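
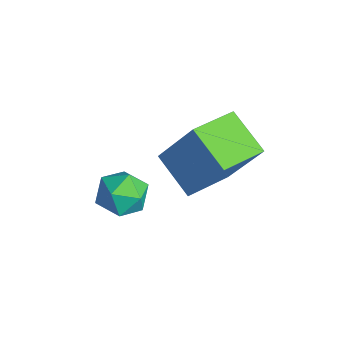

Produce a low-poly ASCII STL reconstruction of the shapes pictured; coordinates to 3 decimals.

solid 
facet normal -0.645 0.084 0.759
outer loop
vertex -2.363 -1.007 -0.495
vertex -2.135 -1.789 -0.215
vertex -1.714 -1.091 0.066
endloop
endfacet
facet normal -0.395 0.724 0.566
outer loop
vertex -2.363 -1.007 -0.495
vertex -1.714 -1.091 0.066
vertex -1.645 -0.538 -0.593
endloop
endfacet
facet normal -0.554 0.823 -0.122
outer loop
vertex -2.363 -1.007 -0.495
vertex -1.645 -0.538 -0.593
vertex -2.024 -0.895 -1.28
endloop
endfacet
facet normal -0.902 0.246 -0.355
outer loop
vertex -2.363 -1.007 -0.495
vertex -2.024 -0.895 -1.28
vertex -2.326 -1.668 -1.047
endloop
endfacet
facet normal -0.959 -0.212 0.189
outer loop
vertex -2.363 -1.007 -0.495
vertex -2.326 -1.668 -1.047
vertex -2.135 -1.789 -0.215
endloop
endfacet
facet normal 0.317 0.710 0.629
outer loop
vertex -1.645 -0.538 -0.593
vertex -1.714 -1.091 0.066
vertex -0.974 -1.032 -0.373
endloop
endfacet
facet normal -0.088 -0.326 0.941
outer loop
vertex -1.714 -1.091 0.066
vertex -2.135 -1.789 -0.215
vertex -1.276 -1.805 -0.14
endloop
endfacet
facet normal -0.597 -0.802 0.020
outer loop
vertex -2.135 -1.789 -0.215
vertex -2.326 -1.668 -1.047
vertex -1.655 -2.162 -0.827
endloop
endfacet
facet normal -0.506 -0.062 -0.861
outer loop
vertex -2.326 -1.668 -1.047
vertex -2.024 -0.895 -1.28
vertex -1.586 -1.609 -1.486
endloop
endfacet
facet normal 0.059 0.872 -0.486
outer loop
vertex -2.024 -0.895 -1.28
vertex -1.645 -0.538 -0.593
vertex -1.165 -0.911 -1.205
endloop
endfacet
facet normal 0.902 -0.246 0.355
outer loop
vertex -0.937 -1.693 -0.925
vertex -0.974 -1.032 -0.373
vertex -1.276 -1.805 -0.14
endloop
endfacet
facet normal 0.554 -0.823 0.122
outer loop
vertex -0.937 -1.693 -0.925
vertex -1.276 -1.805 -0.14
vertex -1.655 -2.162 -0.827
endloop
endfacet
facet normal 0.395 -0.724 -0.566
outer loop
vertex -0.937 -1.693 -0.925
vertex -1.655 -2.162 -0.827
vertex -1.586 -1.609 -1.486
endloop
endfacet
facet normal 0.645 -0.084 -0.759
outer loop
vertex -0.937 -1.693 -0.925
vertex -1.586 -1.609 -1.486
vertex -1.165 -0.911 -1.205
endloop
endfacet
facet normal 0.959 0.212 -0.189
outer loop
vertex -0.937 -1.693 -0.925
vertex -1.165 -0.911 -1.205
vertex -0.974 -1.032 -0.373
endloop
endfacet
facet normal 0.506 0.062 0.861
outer loop
vertex -1.276 -1.805 -0.14
vertex -0.974 -1.032 -0.373
vertex -1.714 -1.091 0.066
endloop
endfacet
facet normal -0.059 -0.872 0.486
outer loop
vertex -1.655 -2.162 -0.827
vertex -1.276 -1.805 -0.14
vertex -2.135 -1.789 -0.215
endloop
endfacet
facet normal -0.317 -0.710 -0.629
outer loop
vertex -1.586 -1.609 -1.486
vertex -1.655 -2.162 -0.827
vertex -2.326 -1.668 -1.047
endloop
endfacet
facet normal 0.088 0.326 -0.941
outer loop
vertex -1.165 -0.911 -1.205
vertex -1.586 -1.609 -1.486
vertex -2.024 -0.895 -1.28
endloop
endfacet
facet normal 0.597 0.802 -0.020
outer loop
vertex -0.974 -1.032 -0.373
vertex -1.165 -0.911 -1.205
vertex -1.645 -0.538 -0.593
endloop
endfacet
facet normal -0.384 -0.347 -0.856
outer loop
vertex -2.203 -0.019 0.03
vertex -2.823 1.495 -0.305
vertex -0.858 0.364 -0.728
endloop
endfacet
facet normal 0.371 -0.907 0.200
outer loop
vertex -0.037 1.105 1.105
vertex -2.203 -0.019 0.03
vertex -0.858 0.364 -0.728
endloop
endfacet
facet normal -0.383 -0.346 -0.856
outer loop
vertex -0.858 0.364 -0.728
vertex -2.823 1.495 -0.305
vertex -1.478 1.878 -1.062
endloop
endfacet
facet normal 0.846 0.241 -0.476
outer loop
vertex -1.478 1.878 -1.062
vertex -0.037 1.105 1.105
vertex -0.858 0.364 -0.728
endloop
endfacet
facet normal -0.846 -0.241 0.476
outer loop
vertex -2.203 -0.019 0.03
vertex -2.002 2.236 1.528
vertex -2.823 1.495 -0.305
endloop
endfacet
facet normal 0.371 -0.907 0.200
outer loop
vertex -1.382 0.722 1.862
vertex -2.203 -0.019 0.03
vertex -0.037 1.105 1.105
endloop
endfacet
facet normal -0.845 -0.241 0.476
outer loop
vertex -1.382 0.722 1.862
vertex -2.002 2.236 1.528
vertex -2.203 -0.019 0.03
endloop
endfacet
facet normal -0.371 0.907 -0.200
outer loop
vertex -2.823 1.495 -0.305
vertex -2.002 2.236 1.528
vertex -1.478 1.878 -1.062
endloop
endfacet
facet normal 0.846 0.241 -0.476
outer loop
vertex -0.657 2.619 0.77
vertex -0.037 1.105 1.105
vertex -1.478 1.878 -1.062
endloop
endfacet
facet normal -0.371 0.907 -0.200
outer loop
vertex -1.478 1.878 -1.062
vertex -2.002 2.236 1.528
vertex -0.657 2.619 0.77
endloop
endfacet
facet normal 0.383 0.346 0.856
outer loop
vertex -0.657 2.619 0.77
vertex -1.382 0.722 1.862
vertex -0.037 1.105 1.105
endloop
endfacet
facet normal 0.384 0.346 0.856
outer loop
vertex -2.002 2.236 1.528
vertex -1.382 0.722 1.862
vertex -0.657 2.619 0.77
endloop
endfacet

endsolid


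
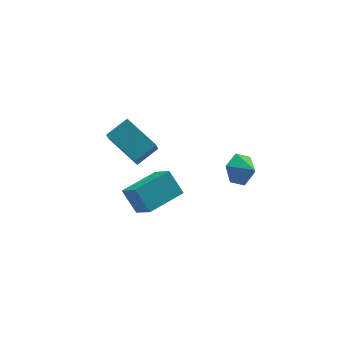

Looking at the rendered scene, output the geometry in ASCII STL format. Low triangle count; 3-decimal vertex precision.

solid 
facet normal -0.923 -0.374 -0.095
outer loop
vertex -2.842 0.782 -3.613
vertex -3.311 1.665 -2.535
vertex -3.207 1.97 -4.744
endloop
endfacet
facet normal 0.319 -0.600 -0.733
outer loop
vertex -1.269 2.755 -4.545
vertex -2.842 0.782 -3.613
vertex -3.207 1.97 -4.744
endloop
endfacet
facet normal -0.923 -0.373 -0.095
outer loop
vertex -3.207 1.97 -4.744
vertex -3.311 1.665 -2.535
vertex -3.675 2.853 -3.666
endloop
endfacet
facet normal -0.217 0.707 -0.673
outer loop
vertex -3.675 2.853 -3.666
vertex -1.269 2.755 -4.545
vertex -3.207 1.97 -4.744
endloop
endfacet
facet normal 0.217 -0.707 0.673
outer loop
vertex -2.842 0.782 -3.613
vertex -1.373 2.45 -2.336
vertex -3.311 1.665 -2.535
endloop
endfacet
facet normal 0.319 -0.601 -0.733
outer loop
vertex -0.905 1.567 -3.414
vertex -2.842 0.782 -3.613
vertex -1.269 2.755 -4.545
endloop
endfacet
facet normal 0.217 -0.707 0.673
outer loop
vertex -0.905 1.567 -3.414
vertex -1.373 2.45 -2.336
vertex -2.842 0.782 -3.613
endloop
endfacet
facet normal -0.319 0.601 0.733
outer loop
vertex -3.311 1.665 -2.535
vertex -1.373 2.45 -2.336
vertex -3.675 2.853 -3.666
endloop
endfacet
facet normal -0.217 0.707 -0.673
outer loop
vertex -1.738 3.638 -3.467
vertex -1.269 2.755 -4.545
vertex -3.675 2.853 -3.666
endloop
endfacet
facet normal -0.319 0.600 0.733
outer loop
vertex -3.675 2.853 -3.666
vertex -1.373 2.45 -2.336
vertex -1.738 3.638 -3.467
endloop
endfacet
facet normal 0.923 0.374 0.095
outer loop
vertex -1.738 3.638 -3.467
vertex -0.905 1.567 -3.414
vertex -1.269 2.755 -4.545
endloop
endfacet
facet normal 0.923 0.374 0.095
outer loop
vertex -1.373 2.45 -2.336
vertex -0.905 1.567 -3.414
vertex -1.738 3.638 -3.467
endloop
endfacet
facet normal -0.440 0.731 -0.522
outer loop
vertex 1.969 -0.554 -0.57
vertex 1.219 -0.616 -0.024
vertex 1.911 -0.038 0.202
endloop
endfacet
facet normal 0.979 -0.129 0.160
outer loop
vertex 1.969 -0.554 -0.57
vertex 1.911 -0.038 0.202
vertex 1.681 -1.384 0.524
endloop
endfacet
facet normal -0.440 0.731 -0.522
outer loop
vertex 1.911 -0.038 0.202
vertex 1.219 -0.616 -0.024
vertex 1.161 -0.1 0.748
endloop
endfacet
facet normal 0.581 0.094 0.809
outer loop
vertex 1.911 -0.038 0.202
vertex 1.161 -0.1 0.748
vertex 1.681 -1.384 0.524
endloop
endfacet
facet normal -0.442 0.730 -0.521
outer loop
vertex 1.161 -0.1 0.748
vertex 1.219 -0.616 -0.024
vertex 0.469 -0.679 0.523
endloop
endfacet
facet normal -0.129 -0.221 0.967
outer loop
vertex 1.161 -0.1 0.748
vertex 0.469 -0.679 0.523
vertex 1.681 -1.384 0.524
endloop
endfacet
facet normal -0.441 0.731 -0.520
outer loop
vertex 0.469 -0.679 0.523
vertex 1.219 -0.616 -0.024
vertex 0.526 -1.194 -0.249
endloop
endfacet
facet normal -0.443 -0.761 0.475
outer loop
vertex 0.469 -0.679 0.523
vertex 0.526 -1.194 -0.249
vertex 1.681 -1.384 0.524
endloop
endfacet
facet normal -0.440 0.731 -0.522
outer loop
vertex 0.526 -1.194 -0.249
vertex 1.219 -0.616 -0.024
vertex 1.276 -1.132 -0.795
endloop
endfacet
facet normal -0.045 -0.984 -0.174
outer loop
vertex 0.526 -1.194 -0.249
vertex 1.276 -1.132 -0.795
vertex 1.681 -1.384 0.524
endloop
endfacet
facet normal -0.440 0.731 -0.522
outer loop
vertex 1.276 -1.132 -0.795
vertex 1.219 -0.616 -0.024
vertex 1.969 -0.554 -0.57
endloop
endfacet
facet normal 0.665 -0.669 -0.332
outer loop
vertex 1.276 -1.132 -0.795
vertex 1.969 -0.554 -0.57
vertex 1.681 -1.384 0.524
endloop
endfacet
facet normal -0.855 -0.287 -0.432
outer loop
vertex -3.881 -0.434 1.951
vertex -4.812 1.167 2.731
vertex -3.597 0.215 0.958
endloop
endfacet
facet normal 0.463 -0.797 -0.388
outer loop
vertex -2.468 0.593 1.529
vertex -3.881 -0.434 1.951
vertex -3.597 0.215 0.958
endloop
endfacet
facet normal -0.855 -0.286 -0.432
outer loop
vertex -3.597 0.215 0.958
vertex -4.812 1.167 2.731
vertex -4.527 1.816 1.738
endloop
endfacet
facet normal 0.233 0.532 -0.814
outer loop
vertex -4.527 1.816 1.738
vertex -2.468 0.593 1.529
vertex -3.597 0.215 0.958
endloop
endfacet
facet normal -0.233 -0.532 0.814
outer loop
vertex -3.881 -0.434 1.951
vertex -3.683 1.545 3.302
vertex -4.812 1.167 2.731
endloop
endfacet
facet normal 0.463 -0.797 -0.388
outer loop
vertex -2.753 -0.056 2.522
vertex -3.881 -0.434 1.951
vertex -2.468 0.593 1.529
endloop
endfacet
facet normal -0.234 -0.532 0.814
outer loop
vertex -2.753 -0.056 2.522
vertex -3.683 1.545 3.302
vertex -3.881 -0.434 1.951
endloop
endfacet
facet normal -0.463 0.797 0.388
outer loop
vertex -4.812 1.167 2.731
vertex -3.683 1.545 3.302
vertex -4.527 1.816 1.738
endloop
endfacet
facet normal 0.234 0.532 -0.814
outer loop
vertex -3.399 2.194 2.309
vertex -2.468 0.593 1.529
vertex -4.527 1.816 1.738
endloop
endfacet
facet normal -0.463 0.797 0.388
outer loop
vertex -4.527 1.816 1.738
vertex -3.683 1.545 3.302
vertex -3.399 2.194 2.309
endloop
endfacet
facet normal 0.855 0.286 0.433
outer loop
vertex -3.399 2.194 2.309
vertex -2.753 -0.056 2.522
vertex -2.468 0.593 1.529
endloop
endfacet
facet normal 0.855 0.286 0.432
outer loop
vertex -3.683 1.545 3.302
vertex -2.753 -0.056 2.522
vertex -3.399 2.194 2.309
endloop
endfacet

endsolid


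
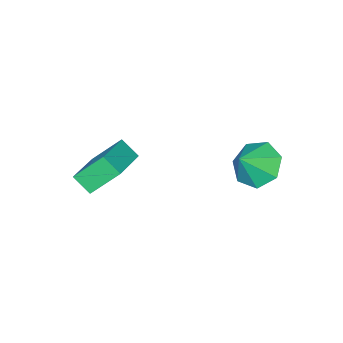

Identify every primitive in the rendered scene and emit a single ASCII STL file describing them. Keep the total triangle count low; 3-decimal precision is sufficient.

solid 
facet normal -0.699 0.072 -0.711
outer loop
vertex 0.374 2.093 2.216
vertex -0.285 1.527 2.807
vertex -0.155 2.569 2.784
endloop
endfacet
facet normal 0.745 0.651 0.148
outer loop
vertex 0.374 2.093 2.216
vertex -0.155 2.569 2.784
vertex 0.645 1.433 3.753
endloop
endfacet
facet normal -0.698 0.071 -0.712
outer loop
vertex -0.155 2.569 2.784
vertex -0.285 1.527 2.807
vertex -0.783 2.261 3.369
endloop
endfacet
facet normal 0.246 0.723 0.645
outer loop
vertex -0.155 2.569 2.784
vertex -0.783 2.261 3.369
vertex 0.645 1.433 3.753
endloop
endfacet
facet normal -0.698 0.071 -0.712
outer loop
vertex -0.783 2.261 3.369
vertex -0.285 1.527 2.807
vertex -1.035 1.401 3.53
endloop
endfacet
facet normal -0.132 0.220 0.967
outer loop
vertex -0.783 2.261 3.369
vertex -1.035 1.401 3.53
vertex 0.645 1.433 3.753
endloop
endfacet
facet normal -0.698 0.071 -0.712
outer loop
vertex -1.035 1.401 3.53
vertex -0.285 1.527 2.807
vertex -0.722 0.635 3.147
endloop
endfacet
facet normal -0.107 -0.479 0.871
outer loop
vertex -1.035 1.401 3.53
vertex -0.722 0.635 3.147
vertex 0.645 1.433 3.753
endloop
endfacet
facet normal -0.699 0.071 -0.712
outer loop
vertex -0.722 0.635 3.147
vertex -0.285 1.527 2.807
vertex -0.08 0.542 2.507
endloop
endfacet
facet normal 0.305 -0.850 0.430
outer loop
vertex -0.722 0.635 3.147
vertex -0.08 0.542 2.507
vertex 0.645 1.433 3.753
endloop
endfacet
facet normal -0.699 0.071 -0.712
outer loop
vertex -0.08 0.542 2.507
vertex -0.285 1.527 2.807
vertex 0.408 1.191 2.093
endloop
endfacet
facet normal 0.792 -0.611 -0.024
outer loop
vertex -0.08 0.542 2.507
vertex 0.408 1.191 2.093
vertex 0.645 1.433 3.753
endloop
endfacet
facet normal -0.699 0.071 -0.712
outer loop
vertex 0.408 1.191 2.093
vertex -0.285 1.527 2.807
vertex 0.374 2.093 2.216
endloop
endfacet
facet normal 0.987 0.058 -0.149
outer loop
vertex 0.408 1.191 2.093
vertex 0.374 2.093 2.216
vertex 0.645 1.433 3.753
endloop
endfacet
facet normal -0.469 0.505 0.724
outer loop
vertex 2.4 -2.694 3.513
vertex 4.084 -1.996 4.116
vertex 2.301 -1.95 2.93
endloop
endfacet
facet normal -0.877 -0.363 -0.314
outer loop
vertex 3.056 -2.764 1.764
vertex 2.4 -2.694 3.513
vertex 2.301 -1.95 2.93
endloop
endfacet
facet normal -0.469 0.505 0.724
outer loop
vertex 2.301 -1.95 2.93
vertex 4.084 -1.996 4.116
vertex 3.985 -1.252 3.533
endloop
endfacet
facet normal -0.104 0.782 -0.614
outer loop
vertex 3.985 -1.252 3.533
vertex 3.056 -2.764 1.764
vertex 2.301 -1.95 2.93
endloop
endfacet
facet normal 0.104 -0.782 0.614
outer loop
vertex 2.4 -2.694 3.513
vertex 4.839 -2.81 2.95
vertex 4.084 -1.996 4.116
endloop
endfacet
facet normal -0.877 -0.363 -0.314
outer loop
vertex 3.155 -3.508 2.347
vertex 2.4 -2.694 3.513
vertex 3.056 -2.764 1.764
endloop
endfacet
facet normal 0.104 -0.782 0.614
outer loop
vertex 3.155 -3.508 2.347
vertex 4.839 -2.81 2.95
vertex 2.4 -2.694 3.513
endloop
endfacet
facet normal 0.877 0.363 0.314
outer loop
vertex 4.084 -1.996 4.116
vertex 4.839 -2.81 2.95
vertex 3.985 -1.252 3.533
endloop
endfacet
facet normal -0.104 0.782 -0.614
outer loop
vertex 4.74 -2.066 2.367
vertex 3.056 -2.764 1.764
vertex 3.985 -1.252 3.533
endloop
endfacet
facet normal 0.877 0.363 0.314
outer loop
vertex 3.985 -1.252 3.533
vertex 4.839 -2.81 2.95
vertex 4.74 -2.066 2.367
endloop
endfacet
facet normal 0.469 -0.505 -0.724
outer loop
vertex 4.74 -2.066 2.367
vertex 3.155 -3.508 2.347
vertex 3.056 -2.764 1.764
endloop
endfacet
facet normal 0.469 -0.505 -0.724
outer loop
vertex 4.839 -2.81 2.95
vertex 3.155 -3.508 2.347
vertex 4.74 -2.066 2.367
endloop
endfacet

endsolid


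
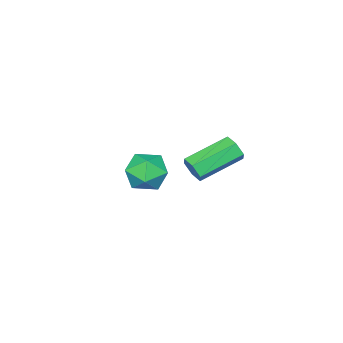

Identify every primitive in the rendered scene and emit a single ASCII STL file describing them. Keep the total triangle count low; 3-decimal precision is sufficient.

solid 
facet normal 0.882 -0.321 -0.346
outer loop
vertex 4.791 1.075 3.428
vertex 4.524 0.83 2.975
vertex 4.71 1.378 2.94
endloop
endfacet
facet normal 0.451 0.790 0.415
outer loop
vertex 4.791 1.075 3.428
vertex 4.71 1.378 2.94
vertex 3.144 1.675 4.077
endloop
endfacet
facet normal 0.451 0.790 0.415
outer loop
vertex 3.144 1.675 4.077
vertex 4.71 1.378 2.94
vertex 3.062 1.978 3.59
endloop
endfacet
facet normal -0.881 0.321 0.348
outer loop
vertex 3.144 1.675 4.077
vertex 3.062 1.978 3.59
vertex 2.876 1.43 3.625
endloop
endfacet
facet normal 0.881 -0.321 -0.348
outer loop
vertex 4.71 1.378 2.94
vertex 4.524 0.83 2.975
vertex 4.442 1.133 2.488
endloop
endfacet
facet normal 0.103 0.848 -0.521
outer loop
vertex 4.71 1.378 2.94
vertex 4.442 1.133 2.488
vertex 3.062 1.978 3.59
endloop
endfacet
facet normal 0.105 0.848 -0.519
outer loop
vertex 3.062 1.978 3.59
vertex 4.442 1.133 2.488
vertex 2.795 1.734 3.137
endloop
endfacet
facet normal -0.881 0.321 0.346
outer loop
vertex 3.062 1.978 3.59
vertex 2.795 1.734 3.137
vertex 2.876 1.43 3.625
endloop
endfacet
facet normal 0.881 -0.321 -0.348
outer loop
vertex 4.442 1.133 2.488
vertex 4.524 0.83 2.975
vertex 4.256 0.585 2.523
endloop
endfacet
facet normal -0.348 0.058 -0.936
outer loop
vertex 4.442 1.133 2.488
vertex 4.256 0.585 2.523
vertex 2.795 1.734 3.137
endloop
endfacet
facet normal -0.348 0.058 -0.936
outer loop
vertex 2.795 1.734 3.137
vertex 4.256 0.585 2.523
vertex 2.609 1.185 3.172
endloop
endfacet
facet normal -0.882 0.321 0.346
outer loop
vertex 2.795 1.734 3.137
vertex 2.609 1.185 3.172
vertex 2.876 1.43 3.625
endloop
endfacet
facet normal 0.881 -0.321 -0.348
outer loop
vertex 4.256 0.585 2.523
vertex 4.524 0.83 2.975
vertex 4.338 0.282 3.01
endloop
endfacet
facet normal -0.451 -0.790 -0.415
outer loop
vertex 4.256 0.585 2.523
vertex 4.338 0.282 3.01
vertex 2.609 1.185 3.172
endloop
endfacet
facet normal -0.451 -0.790 -0.415
outer loop
vertex 2.609 1.185 3.172
vertex 4.338 0.282 3.01
vertex 2.69 0.882 3.66
endloop
endfacet
facet normal -0.882 0.321 0.346
outer loop
vertex 2.609 1.185 3.172
vertex 2.69 0.882 3.66
vertex 2.876 1.43 3.625
endloop
endfacet
facet normal 0.881 -0.321 -0.346
outer loop
vertex 4.338 0.282 3.01
vertex 4.524 0.83 2.975
vertex 4.605 0.526 3.463
endloop
endfacet
facet normal -0.104 -0.849 0.519
outer loop
vertex 4.338 0.282 3.01
vertex 4.605 0.526 3.463
vertex 2.69 0.882 3.66
endloop
endfacet
facet normal -0.104 -0.847 0.521
outer loop
vertex 2.69 0.882 3.66
vertex 4.605 0.526 3.463
vertex 2.958 1.127 4.112
endloop
endfacet
facet normal -0.881 0.321 0.348
outer loop
vertex 2.69 0.882 3.66
vertex 2.958 1.127 4.112
vertex 2.876 1.43 3.625
endloop
endfacet
facet normal 0.882 -0.321 -0.346
outer loop
vertex 4.605 0.526 3.463
vertex 4.524 0.83 2.975
vertex 4.791 1.075 3.428
endloop
endfacet
facet normal 0.348 -0.058 0.936
outer loop
vertex 4.605 0.526 3.463
vertex 4.791 1.075 3.428
vertex 2.958 1.127 4.112
endloop
endfacet
facet normal 0.348 -0.058 0.936
outer loop
vertex 2.958 1.127 4.112
vertex 4.791 1.075 3.428
vertex 3.144 1.675 4.077
endloop
endfacet
facet normal -0.881 0.321 0.348
outer loop
vertex 2.958 1.127 4.112
vertex 3.144 1.675 4.077
vertex 2.876 1.43 3.625
endloop
endfacet
facet normal -0.425 0.837 -0.343
outer loop
vertex 2.528 -2.653 -0.613
vertex 1.649 -2.948 -0.243
vertex 2.269 -2.403 0.318
endloop
endfacet
facet normal 0.260 0.948 -0.182
outer loop
vertex 2.528 -2.653 -0.613
vertex 2.269 -2.403 0.318
vertex 3.203 -2.697 0.122
endloop
endfacet
facet normal 0.654 0.497 -0.571
outer loop
vertex 2.528 -2.653 -0.613
vertex 3.203 -2.697 0.122
vertex 3.16 -3.425 -0.561
endloop
endfacet
facet normal 0.210 0.107 -0.972
outer loop
vertex 2.528 -2.653 -0.613
vertex 3.16 -3.425 -0.561
vertex 2.199 -3.58 -0.786
endloop
endfacet
facet normal -0.456 0.317 -0.831
outer loop
vertex 2.528 -2.653 -0.613
vertex 2.199 -3.58 -0.786
vertex 1.649 -2.948 -0.243
endloop
endfacet
facet normal 0.354 0.786 0.507
outer loop
vertex 3.203 -2.697 0.122
vertex 2.269 -2.403 0.318
vertex 2.741 -3.02 0.946
endloop
endfacet
facet normal -0.756 0.607 0.246
outer loop
vertex 2.269 -2.403 0.318
vertex 1.649 -2.948 -0.243
vertex 1.78 -3.175 0.721
endloop
endfacet
facet normal -0.806 -0.234 -0.544
outer loop
vertex 1.649 -2.948 -0.243
vertex 2.199 -3.58 -0.786
vertex 1.737 -3.903 0.038
endloop
endfacet
facet normal 0.273 -0.575 -0.771
outer loop
vertex 2.199 -3.58 -0.786
vertex 3.16 -3.425 -0.561
vertex 2.671 -4.197 -0.158
endloop
endfacet
facet normal 0.991 0.056 -0.122
outer loop
vertex 3.16 -3.425 -0.561
vertex 3.203 -2.697 0.122
vertex 3.291 -3.652 0.403
endloop
endfacet
facet normal -0.210 -0.107 0.972
outer loop
vertex 2.412 -3.947 0.773
vertex 2.741 -3.02 0.946
vertex 1.78 -3.175 0.721
endloop
endfacet
facet normal -0.654 -0.497 0.571
outer loop
vertex 2.412 -3.947 0.773
vertex 1.78 -3.175 0.721
vertex 1.737 -3.903 0.038
endloop
endfacet
facet normal -0.260 -0.948 0.182
outer loop
vertex 2.412 -3.947 0.773
vertex 1.737 -3.903 0.038
vertex 2.671 -4.197 -0.158
endloop
endfacet
facet normal 0.425 -0.837 0.343
outer loop
vertex 2.412 -3.947 0.773
vertex 2.671 -4.197 -0.158
vertex 3.291 -3.652 0.403
endloop
endfacet
facet normal 0.456 -0.317 0.831
outer loop
vertex 2.412 -3.947 0.773
vertex 3.291 -3.652 0.403
vertex 2.741 -3.02 0.946
endloop
endfacet
facet normal -0.273 0.575 0.771
outer loop
vertex 1.78 -3.175 0.721
vertex 2.741 -3.02 0.946
vertex 2.269 -2.403 0.318
endloop
endfacet
facet normal -0.991 -0.056 0.122
outer loop
vertex 1.737 -3.903 0.038
vertex 1.78 -3.175 0.721
vertex 1.649 -2.948 -0.243
endloop
endfacet
facet normal -0.354 -0.786 -0.507
outer loop
vertex 2.671 -4.197 -0.158
vertex 1.737 -3.903 0.038
vertex 2.199 -3.58 -0.786
endloop
endfacet
facet normal 0.756 -0.607 -0.246
outer loop
vertex 3.291 -3.652 0.403
vertex 2.671 -4.197 -0.158
vertex 3.16 -3.425 -0.561
endloop
endfacet
facet normal 0.806 0.234 0.544
outer loop
vertex 2.741 -3.02 0.946
vertex 3.291 -3.652 0.403
vertex 3.203 -2.697 0.122
endloop
endfacet

endsolid


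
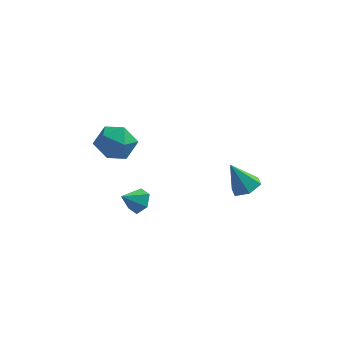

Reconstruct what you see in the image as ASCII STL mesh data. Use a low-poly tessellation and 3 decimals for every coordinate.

solid 
facet normal 0.024 0.712 0.702
outer loop
vertex -3.057 -1.405 3.886
vertex -4.031 -1.839 4.359
vertex -2.988 -2.224 4.714
endloop
endfacet
facet normal 0.684 0.547 0.484
outer loop
vertex -3.057 -1.405 3.886
vertex -2.988 -2.224 4.714
vertex -2.287 -2.276 3.782
endloop
endfacet
facet normal 0.718 0.661 -0.219
outer loop
vertex -3.057 -1.405 3.886
vertex -2.287 -2.276 3.782
vertex -2.896 -1.922 2.852
endloop
endfacet
facet normal 0.080 0.896 -0.436
outer loop
vertex -3.057 -1.405 3.886
vertex -2.896 -1.922 2.852
vertex -3.975 -1.652 3.209
endloop
endfacet
facet normal -0.348 0.928 0.134
outer loop
vertex -3.057 -1.405 3.886
vertex -3.975 -1.652 3.209
vertex -4.031 -1.839 4.359
endloop
endfacet
facet normal 0.786 -0.150 0.600
outer loop
vertex -2.287 -2.276 3.782
vertex -2.988 -2.224 4.714
vertex -2.785 -3.248 4.191
endloop
endfacet
facet normal -0.281 0.117 0.953
outer loop
vertex -2.988 -2.224 4.714
vertex -4.031 -1.839 4.359
vertex -3.864 -2.978 4.548
endloop
endfacet
facet normal -0.884 0.467 0.033
outer loop
vertex -4.031 -1.839 4.359
vertex -3.975 -1.652 3.209
vertex -4.473 -2.624 3.618
endloop
endfacet
facet normal -0.190 0.416 -0.889
outer loop
vertex -3.975 -1.652 3.209
vertex -2.896 -1.922 2.852
vertex -3.772 -2.676 2.686
endloop
endfacet
facet normal 0.842 0.034 -0.538
outer loop
vertex -2.896 -1.922 2.852
vertex -2.287 -2.276 3.782
vertex -2.729 -3.061 3.041
endloop
endfacet
facet normal -0.080 -0.896 0.436
outer loop
vertex -3.703 -3.495 3.514
vertex -2.785 -3.248 4.191
vertex -3.864 -2.978 4.548
endloop
endfacet
facet normal -0.718 -0.661 0.219
outer loop
vertex -3.703 -3.495 3.514
vertex -3.864 -2.978 4.548
vertex -4.473 -2.624 3.618
endloop
endfacet
facet normal -0.684 -0.547 -0.484
outer loop
vertex -3.703 -3.495 3.514
vertex -4.473 -2.624 3.618
vertex -3.772 -2.676 2.686
endloop
endfacet
facet normal -0.024 -0.712 -0.702
outer loop
vertex -3.703 -3.495 3.514
vertex -3.772 -2.676 2.686
vertex -2.729 -3.061 3.041
endloop
endfacet
facet normal 0.348 -0.928 -0.134
outer loop
vertex -3.703 -3.495 3.514
vertex -2.729 -3.061 3.041
vertex -2.785 -3.248 4.191
endloop
endfacet
facet normal 0.190 -0.416 0.889
outer loop
vertex -3.864 -2.978 4.548
vertex -2.785 -3.248 4.191
vertex -2.988 -2.224 4.714
endloop
endfacet
facet normal -0.842 -0.034 0.538
outer loop
vertex -4.473 -2.624 3.618
vertex -3.864 -2.978 4.548
vertex -4.031 -1.839 4.359
endloop
endfacet
facet normal -0.786 0.150 -0.600
outer loop
vertex -3.772 -2.676 2.686
vertex -4.473 -2.624 3.618
vertex -3.975 -1.652 3.209
endloop
endfacet
facet normal 0.281 -0.117 -0.953
outer loop
vertex -2.729 -3.061 3.041
vertex -3.772 -2.676 2.686
vertex -2.896 -1.922 2.852
endloop
endfacet
facet normal 0.884 -0.467 -0.033
outer loop
vertex -2.785 -3.248 4.191
vertex -2.729 -3.061 3.041
vertex -2.287 -2.276 3.782
endloop
endfacet
facet normal 0.624 0.496 -0.604
outer loop
vertex -1.496 -3.627 0.994
vertex -2.016 -3.662 0.428
vertex -2.018 -3.066 0.916
endloop
endfacet
facet normal 0.037 0.172 0.984
outer loop
vertex -1.496 -3.627 0.994
vertex -2.018 -3.066 0.916
vertex -2.764 -4.258 1.152
endloop
endfacet
facet normal 0.624 0.496 -0.604
outer loop
vertex -2.018 -3.066 0.916
vertex -2.016 -3.662 0.428
vertex -2.538 -3.102 0.349
endloop
endfacet
facet normal -0.647 0.516 0.561
outer loop
vertex -2.018 -3.066 0.916
vertex -2.538 -3.102 0.349
vertex -2.764 -4.258 1.152
endloop
endfacet
facet normal 0.624 0.496 -0.604
outer loop
vertex -2.538 -3.102 0.349
vertex -2.016 -3.662 0.428
vertex -2.536 -3.698 -0.139
endloop
endfacet
facet normal -0.986 0.103 -0.130
outer loop
vertex -2.538 -3.102 0.349
vertex -2.536 -3.698 -0.139
vertex -2.764 -4.258 1.152
endloop
endfacet
facet normal 0.624 0.496 -0.604
outer loop
vertex -2.536 -3.698 -0.139
vertex -2.016 -3.662 0.428
vertex -2.014 -4.258 -0.06
endloop
endfacet
facet normal -0.643 -0.655 -0.398
outer loop
vertex -2.536 -3.698 -0.139
vertex -2.014 -4.258 -0.06
vertex -2.764 -4.258 1.152
endloop
endfacet
facet normal 0.624 0.496 -0.604
outer loop
vertex -2.014 -4.258 -0.06
vertex -2.016 -3.662 0.428
vertex -1.494 -4.222 0.507
endloop
endfacet
facet normal 0.041 -0.999 0.026
outer loop
vertex -2.014 -4.258 -0.06
vertex -1.494 -4.222 0.507
vertex -2.764 -4.258 1.152
endloop
endfacet
facet normal 0.624 0.496 -0.604
outer loop
vertex -1.494 -4.222 0.507
vertex -2.016 -3.662 0.428
vertex -1.496 -3.627 0.994
endloop
endfacet
facet normal 0.380 -0.585 0.716
outer loop
vertex -1.494 -4.222 0.507
vertex -1.496 -3.627 0.994
vertex -2.764 -4.258 1.152
endloop
endfacet
facet normal 0.475 -0.004 -0.880
outer loop
vertex 3.408 -0.784 0.721
vertex 2.935 -1.444 0.469
vertex 2.669 -0.65 0.322
endloop
endfacet
facet normal -0.054 0.912 0.406
outer loop
vertex 3.408 -0.784 0.721
vertex 2.669 -0.65 0.322
vertex 2.105 -1.436 2.011
endloop
endfacet
facet normal 0.474 -0.004 -0.881
outer loop
vertex 2.669 -0.65 0.322
vertex 2.935 -1.444 0.469
vertex 2.196 -1.31 0.071
endloop
endfacet
facet normal -0.813 0.583 -0.000
outer loop
vertex 2.669 -0.65 0.322
vertex 2.196 -1.31 0.071
vertex 2.105 -1.436 2.011
endloop
endfacet
facet normal 0.473 -0.005 -0.881
outer loop
vertex 2.196 -1.31 0.071
vertex 2.935 -1.444 0.469
vertex 2.461 -2.104 0.218
endloop
endfacet
facet normal -0.943 -0.327 -0.065
outer loop
vertex 2.196 -1.31 0.071
vertex 2.461 -2.104 0.218
vertex 2.105 -1.436 2.011
endloop
endfacet
facet normal 0.473 -0.005 -0.881
outer loop
vertex 2.461 -2.104 0.218
vertex 2.935 -1.444 0.469
vertex 3.2 -2.238 0.616
endloop
endfacet
facet normal -0.314 -0.909 0.276
outer loop
vertex 2.461 -2.104 0.218
vertex 3.2 -2.238 0.616
vertex 2.105 -1.436 2.011
endloop
endfacet
facet normal 0.475 -0.004 -0.880
outer loop
vertex 3.2 -2.238 0.616
vertex 2.935 -1.444 0.469
vertex 3.673 -1.578 0.868
endloop
endfacet
facet normal 0.445 -0.580 0.683
outer loop
vertex 3.2 -2.238 0.616
vertex 3.673 -1.578 0.868
vertex 2.105 -1.436 2.011
endloop
endfacet
facet normal 0.475 -0.004 -0.880
outer loop
vertex 3.673 -1.578 0.868
vertex 2.935 -1.444 0.469
vertex 3.408 -0.784 0.721
endloop
endfacet
facet normal 0.575 0.331 0.748
outer loop
vertex 3.673 -1.578 0.868
vertex 3.408 -0.784 0.721
vertex 2.105 -1.436 2.011
endloop
endfacet

endsolid


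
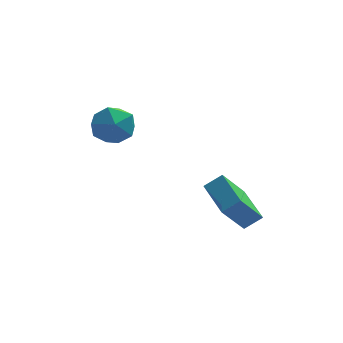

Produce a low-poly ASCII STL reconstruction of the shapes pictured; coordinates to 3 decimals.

solid 
facet normal -0.992 0.124 -0.015
outer loop
vertex -4.661 -0.195 0.33
vertex -4.745 -0.736 1.408
vertex -4.594 0.462 1.343
endloop
endfacet
facet normal -0.665 0.646 -0.375
outer loop
vertex -4.661 -0.195 0.33
vertex -4.594 0.462 1.343
vertex -3.848 0.695 0.42
endloop
endfacet
facet normal -0.280 0.346 -0.895
outer loop
vertex -4.661 -0.195 0.33
vertex -3.848 0.695 0.42
vertex -3.537 -0.359 -0.085
endloop
endfacet
facet normal -0.369 -0.360 -0.857
outer loop
vertex -4.661 -0.195 0.33
vertex -3.537 -0.359 -0.085
vertex -4.092 -1.244 0.526
endloop
endfacet
facet normal -0.809 -0.497 -0.313
outer loop
vertex -4.661 -0.195 0.33
vertex -4.092 -1.244 0.526
vertex -4.745 -0.736 1.408
endloop
endfacet
facet normal -0.215 0.974 0.072
outer loop
vertex -3.848 0.695 0.42
vertex -4.594 0.462 1.343
vertex -3.428 0.704 1.554
endloop
endfacet
facet normal -0.745 0.129 0.655
outer loop
vertex -4.594 0.462 1.343
vertex -4.745 -0.736 1.408
vertex -3.983 -0.181 2.165
endloop
endfacet
facet normal -0.448 -0.877 0.173
outer loop
vertex -4.745 -0.736 1.408
vertex -4.092 -1.244 0.526
vertex -3.672 -1.235 1.66
endloop
endfacet
facet normal 0.264 -0.655 -0.708
outer loop
vertex -4.092 -1.244 0.526
vertex -3.537 -0.359 -0.085
vertex -2.926 -1.002 0.737
endloop
endfacet
facet normal 0.409 0.490 -0.770
outer loop
vertex -3.537 -0.359 -0.085
vertex -3.848 0.695 0.42
vertex -2.775 0.196 0.672
endloop
endfacet
facet normal 0.369 0.360 0.857
outer loop
vertex -2.859 -0.345 1.75
vertex -3.428 0.704 1.554
vertex -3.983 -0.181 2.165
endloop
endfacet
facet normal 0.280 -0.346 0.895
outer loop
vertex -2.859 -0.345 1.75
vertex -3.983 -0.181 2.165
vertex -3.672 -1.235 1.66
endloop
endfacet
facet normal 0.665 -0.646 0.375
outer loop
vertex -2.859 -0.345 1.75
vertex -3.672 -1.235 1.66
vertex -2.926 -1.002 0.737
endloop
endfacet
facet normal 0.992 -0.124 0.015
outer loop
vertex -2.859 -0.345 1.75
vertex -2.926 -1.002 0.737
vertex -2.775 0.196 0.672
endloop
endfacet
facet normal 0.809 0.497 0.313
outer loop
vertex -2.859 -0.345 1.75
vertex -2.775 0.196 0.672
vertex -3.428 0.704 1.554
endloop
endfacet
facet normal -0.264 0.655 0.708
outer loop
vertex -3.983 -0.181 2.165
vertex -3.428 0.704 1.554
vertex -4.594 0.462 1.343
endloop
endfacet
facet normal -0.409 -0.490 0.770
outer loop
vertex -3.672 -1.235 1.66
vertex -3.983 -0.181 2.165
vertex -4.745 -0.736 1.408
endloop
endfacet
facet normal 0.215 -0.974 -0.072
outer loop
vertex -2.926 -1.002 0.737
vertex -3.672 -1.235 1.66
vertex -4.092 -1.244 0.526
endloop
endfacet
facet normal 0.745 -0.129 -0.655
outer loop
vertex -2.775 0.196 0.672
vertex -2.926 -1.002 0.737
vertex -3.537 -0.359 -0.085
endloop
endfacet
facet normal 0.448 0.877 -0.173
outer loop
vertex -3.428 0.704 1.554
vertex -2.775 0.196 0.672
vertex -3.848 0.695 0.42
endloop
endfacet
facet normal -0.509 -0.366 0.779
outer loop
vertex 1.678 -4.666 -1.345
vertex 1.017 -2.74 -0.873
vertex 0.837 -4.804 -1.959
endloop
endfacet
facet normal 0.316 -0.922 -0.226
outer loop
vertex 1.903 -4.04 -3.587
vertex 1.678 -4.666 -1.345
vertex 0.837 -4.804 -1.959
endloop
endfacet
facet normal -0.509 -0.365 0.779
outer loop
vertex 0.837 -4.804 -1.959
vertex 1.017 -2.74 -0.873
vertex 0.177 -2.878 -1.487
endloop
endfacet
facet normal -0.800 -0.131 -0.585
outer loop
vertex 0.177 -2.878 -1.487
vertex 1.903 -4.04 -3.587
vertex 0.837 -4.804 -1.959
endloop
endfacet
facet normal 0.800 0.131 0.585
outer loop
vertex 1.678 -4.666 -1.345
vertex 2.083 -1.976 -2.501
vertex 1.017 -2.74 -0.873
endloop
endfacet
facet normal 0.316 -0.921 -0.226
outer loop
vertex 2.743 -3.902 -2.973
vertex 1.678 -4.666 -1.345
vertex 1.903 -4.04 -3.587
endloop
endfacet
facet normal 0.800 0.131 0.585
outer loop
vertex 2.743 -3.902 -2.973
vertex 2.083 -1.976 -2.501
vertex 1.678 -4.666 -1.345
endloop
endfacet
facet normal -0.316 0.922 0.225
outer loop
vertex 1.017 -2.74 -0.873
vertex 2.083 -1.976 -2.501
vertex 0.177 -2.878 -1.487
endloop
endfacet
facet normal -0.800 -0.131 -0.585
outer loop
vertex 1.242 -2.114 -3.115
vertex 1.903 -4.04 -3.587
vertex 0.177 -2.878 -1.487
endloop
endfacet
facet normal -0.316 0.922 0.226
outer loop
vertex 0.177 -2.878 -1.487
vertex 2.083 -1.976 -2.501
vertex 1.242 -2.114 -3.115
endloop
endfacet
facet normal 0.509 0.366 -0.779
outer loop
vertex 1.242 -2.114 -3.115
vertex 2.743 -3.902 -2.973
vertex 1.903 -4.04 -3.587
endloop
endfacet
facet normal 0.509 0.365 -0.779
outer loop
vertex 2.083 -1.976 -2.501
vertex 2.743 -3.902 -2.973
vertex 1.242 -2.114 -3.115
endloop
endfacet

endsolid


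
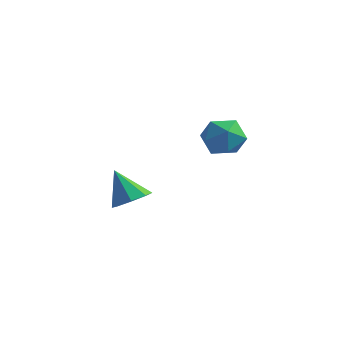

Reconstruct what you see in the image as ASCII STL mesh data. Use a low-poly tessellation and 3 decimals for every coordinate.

solid 
facet normal 0.555 -0.082 -0.828
outer loop
vertex -2.671 -2.73 -3.513
vertex -3.16 -3.176 -3.797
vertex -3.058 -2.463 -3.799
endloop
endfacet
facet normal 0.157 0.819 0.552
outer loop
vertex -2.671 -2.73 -3.513
vertex -3.058 -2.463 -3.799
vertex -3.92 -3.064 -2.663
endloop
endfacet
facet normal 0.555 -0.082 -0.828
outer loop
vertex -3.058 -2.463 -3.799
vertex -3.16 -3.176 -3.797
vertex -3.505 -2.613 -4.084
endloop
endfacet
facet normal -0.407 0.898 0.166
outer loop
vertex -3.058 -2.463 -3.799
vertex -3.505 -2.613 -4.084
vertex -3.92 -3.064 -2.663
endloop
endfacet
facet normal 0.555 -0.082 -0.828
outer loop
vertex -3.505 -2.613 -4.084
vertex -3.16 -3.176 -3.797
vertex -3.75 -3.093 -4.201
endloop
endfacet
facet normal -0.875 0.472 -0.106
outer loop
vertex -3.505 -2.613 -4.084
vertex -3.75 -3.093 -4.201
vertex -3.92 -3.064 -2.663
endloop
endfacet
facet normal 0.555 -0.082 -0.828
outer loop
vertex -3.75 -3.093 -4.201
vertex -3.16 -3.176 -3.797
vertex -3.649 -3.621 -4.081
endloop
endfacet
facet normal -0.972 -0.210 -0.104
outer loop
vertex -3.75 -3.093 -4.201
vertex -3.649 -3.621 -4.081
vertex -3.92 -3.064 -2.663
endloop
endfacet
facet normal 0.555 -0.081 -0.828
outer loop
vertex -3.649 -3.621 -4.081
vertex -3.16 -3.176 -3.797
vertex -3.261 -3.888 -3.795
endloop
endfacet
facet normal -0.641 -0.748 0.171
outer loop
vertex -3.649 -3.621 -4.081
vertex -3.261 -3.888 -3.795
vertex -3.92 -3.064 -2.663
endloop
endfacet
facet normal 0.555 -0.081 -0.828
outer loop
vertex -3.261 -3.888 -3.795
vertex -3.16 -3.176 -3.797
vertex -2.814 -3.738 -3.51
endloop
endfacet
facet normal -0.078 -0.827 0.557
outer loop
vertex -3.261 -3.888 -3.795
vertex -2.814 -3.738 -3.51
vertex -3.92 -3.064 -2.663
endloop
endfacet
facet normal 0.555 -0.081 -0.828
outer loop
vertex -2.814 -3.738 -3.51
vertex -3.16 -3.176 -3.797
vertex -2.569 -3.258 -3.393
endloop
endfacet
facet normal 0.390 -0.401 0.829
outer loop
vertex -2.814 -3.738 -3.51
vertex -2.569 -3.258 -3.393
vertex -3.92 -3.064 -2.663
endloop
endfacet
facet normal 0.555 -0.081 -0.828
outer loop
vertex -2.569 -3.258 -3.393
vertex -3.16 -3.176 -3.797
vertex -2.671 -2.73 -3.513
endloop
endfacet
facet normal 0.487 0.282 0.827
outer loop
vertex -2.569 -3.258 -3.393
vertex -2.671 -2.73 -3.513
vertex -3.92 -3.064 -2.663
endloop
endfacet
facet normal -0.868 0.103 0.486
outer loop
vertex -0.144 -3.926 0.185
vertex 0.242 -3.968 0.884
vertex 0.129 -3.259 0.531
endloop
endfacet
facet normal -0.887 0.438 -0.144
outer loop
vertex -0.144 -3.926 0.185
vertex 0.129 -3.259 0.531
vertex 0.207 -3.361 -0.258
endloop
endfacet
facet normal -0.755 -0.044 -0.654
outer loop
vertex -0.144 -3.926 0.185
vertex 0.207 -3.361 -0.258
vertex 0.369 -4.132 -0.393
endloop
endfacet
facet normal -0.654 -0.676 -0.340
outer loop
vertex -0.144 -3.926 0.185
vertex 0.369 -4.132 -0.393
vertex 0.39 -4.507 0.313
endloop
endfacet
facet normal -0.724 -0.585 0.365
outer loop
vertex -0.144 -3.926 0.185
vertex 0.39 -4.507 0.313
vertex 0.242 -3.968 0.884
endloop
endfacet
facet normal -0.361 0.920 -0.155
outer loop
vertex 0.207 -3.361 -0.258
vertex 0.129 -3.259 0.531
vertex 0.81 -3.053 0.167
endloop
endfacet
facet normal -0.330 0.378 0.865
outer loop
vertex 0.129 -3.259 0.531
vertex 0.242 -3.968 0.884
vertex 0.831 -3.428 0.873
endloop
endfacet
facet normal -0.096 -0.736 0.670
outer loop
vertex 0.242 -3.968 0.884
vertex 0.39 -4.507 0.313
vertex 0.993 -4.199 0.738
endloop
endfacet
facet normal 0.016 -0.883 -0.469
outer loop
vertex 0.39 -4.507 0.313
vertex 0.369 -4.132 -0.393
vertex 1.071 -4.301 -0.051
endloop
endfacet
facet normal -0.147 0.141 -0.979
outer loop
vertex 0.369 -4.132 -0.393
vertex 0.207 -3.361 -0.258
vertex 0.958 -3.592 -0.404
endloop
endfacet
facet normal 0.654 0.676 0.340
outer loop
vertex 1.344 -3.634 0.295
vertex 0.81 -3.053 0.167
vertex 0.831 -3.428 0.873
endloop
endfacet
facet normal 0.755 0.044 0.654
outer loop
vertex 1.344 -3.634 0.295
vertex 0.831 -3.428 0.873
vertex 0.993 -4.199 0.738
endloop
endfacet
facet normal 0.887 -0.438 0.144
outer loop
vertex 1.344 -3.634 0.295
vertex 0.993 -4.199 0.738
vertex 1.071 -4.301 -0.051
endloop
endfacet
facet normal 0.868 -0.103 -0.486
outer loop
vertex 1.344 -3.634 0.295
vertex 1.071 -4.301 -0.051
vertex 0.958 -3.592 -0.404
endloop
endfacet
facet normal 0.724 0.585 -0.365
outer loop
vertex 1.344 -3.634 0.295
vertex 0.958 -3.592 -0.404
vertex 0.81 -3.053 0.167
endloop
endfacet
facet normal -0.016 0.883 0.469
outer loop
vertex 0.831 -3.428 0.873
vertex 0.81 -3.053 0.167
vertex 0.129 -3.259 0.531
endloop
endfacet
facet normal 0.147 -0.141 0.979
outer loop
vertex 0.993 -4.199 0.738
vertex 0.831 -3.428 0.873
vertex 0.242 -3.968 0.884
endloop
endfacet
facet normal 0.361 -0.920 0.155
outer loop
vertex 1.071 -4.301 -0.051
vertex 0.993 -4.199 0.738
vertex 0.39 -4.507 0.313
endloop
endfacet
facet normal 0.330 -0.378 -0.865
outer loop
vertex 0.958 -3.592 -0.404
vertex 1.071 -4.301 -0.051
vertex 0.369 -4.132 -0.393
endloop
endfacet
facet normal 0.096 0.736 -0.670
outer loop
vertex 0.81 -3.053 0.167
vertex 0.958 -3.592 -0.404
vertex 0.207 -3.361 -0.258
endloop
endfacet

endsolid


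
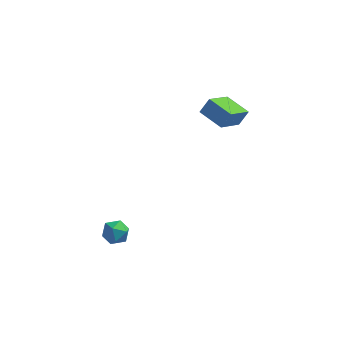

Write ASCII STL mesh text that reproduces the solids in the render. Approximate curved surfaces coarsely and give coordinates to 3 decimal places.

solid 
facet normal -0.282 0.788 0.547
outer loop
vertex -3.2 -2.863 -3.76
vertex -3.626 -3.33 -3.306
vertex -2.882 -3.187 -3.129
endloop
endfacet
facet normal 0.368 0.889 0.271
outer loop
vertex -3.2 -2.863 -3.76
vertex -2.882 -3.187 -3.129
vertex -2.478 -3.152 -3.793
endloop
endfacet
facet normal 0.316 0.841 -0.439
outer loop
vertex -3.2 -2.863 -3.76
vertex -2.478 -3.152 -3.793
vertex -2.973 -3.273 -4.381
endloop
endfacet
facet normal -0.365 0.710 -0.602
outer loop
vertex -3.2 -2.863 -3.76
vertex -2.973 -3.273 -4.381
vertex -3.682 -3.383 -4.081
endloop
endfacet
facet normal -0.735 0.678 0.007
outer loop
vertex -3.2 -2.863 -3.76
vertex -3.682 -3.383 -4.081
vertex -3.626 -3.33 -3.306
endloop
endfacet
facet normal 0.788 0.360 0.499
outer loop
vertex -2.478 -3.152 -3.793
vertex -2.882 -3.187 -3.129
vertex -2.458 -3.797 -3.359
endloop
endfacet
facet normal -0.262 0.196 0.945
outer loop
vertex -2.882 -3.187 -3.129
vertex -3.626 -3.33 -3.306
vertex -3.167 -3.907 -3.059
endloop
endfacet
facet normal -0.997 0.017 0.071
outer loop
vertex -3.626 -3.33 -3.306
vertex -3.682 -3.383 -4.081
vertex -3.662 -4.028 -3.647
endloop
endfacet
facet normal -0.398 0.068 -0.915
outer loop
vertex -3.682 -3.383 -4.081
vertex -2.973 -3.273 -4.381
vertex -3.258 -3.993 -4.311
endloop
endfacet
facet normal 0.705 0.282 -0.651
outer loop
vertex -2.973 -3.273 -4.381
vertex -2.478 -3.152 -3.793
vertex -2.514 -3.85 -4.134
endloop
endfacet
facet normal 0.365 -0.710 0.602
outer loop
vertex -2.94 -4.317 -3.68
vertex -2.458 -3.797 -3.359
vertex -3.167 -3.907 -3.059
endloop
endfacet
facet normal -0.316 -0.841 0.439
outer loop
vertex -2.94 -4.317 -3.68
vertex -3.167 -3.907 -3.059
vertex -3.662 -4.028 -3.647
endloop
endfacet
facet normal -0.368 -0.889 -0.271
outer loop
vertex -2.94 -4.317 -3.68
vertex -3.662 -4.028 -3.647
vertex -3.258 -3.993 -4.311
endloop
endfacet
facet normal 0.282 -0.788 -0.547
outer loop
vertex -2.94 -4.317 -3.68
vertex -3.258 -3.993 -4.311
vertex -2.514 -3.85 -4.134
endloop
endfacet
facet normal 0.735 -0.678 -0.007
outer loop
vertex -2.94 -4.317 -3.68
vertex -2.514 -3.85 -4.134
vertex -2.458 -3.797 -3.359
endloop
endfacet
facet normal 0.398 -0.068 0.915
outer loop
vertex -3.167 -3.907 -3.059
vertex -2.458 -3.797 -3.359
vertex -2.882 -3.187 -3.129
endloop
endfacet
facet normal -0.705 -0.282 0.651
outer loop
vertex -3.662 -4.028 -3.647
vertex -3.167 -3.907 -3.059
vertex -3.626 -3.33 -3.306
endloop
endfacet
facet normal -0.788 -0.360 -0.499
outer loop
vertex -3.258 -3.993 -4.311
vertex -3.662 -4.028 -3.647
vertex -3.682 -3.383 -4.081
endloop
endfacet
facet normal 0.262 -0.196 -0.945
outer loop
vertex -2.514 -3.85 -4.134
vertex -3.258 -3.993 -4.311
vertex -2.973 -3.273 -4.381
endloop
endfacet
facet normal 0.997 -0.017 -0.071
outer loop
vertex -2.458 -3.797 -3.359
vertex -2.514 -3.85 -4.134
vertex -2.478 -3.152 -3.793
endloop
endfacet
facet normal -0.458 -0.364 -0.811
outer loop
vertex 1.769 -0.834 2.847
vertex 0.608 -0.015 3.136
vertex 2.502 0.573 1.802
endloop
endfacet
facet normal 0.801 -0.565 -0.199
outer loop
vertex 2.932 0.915 2.564
vertex 1.769 -0.834 2.847
vertex 2.502 0.573 1.802
endloop
endfacet
facet normal -0.458 -0.364 -0.811
outer loop
vertex 2.502 0.573 1.802
vertex 0.608 -0.015 3.136
vertex 1.341 1.392 2.09
endloop
endfacet
facet normal 0.386 0.741 -0.550
outer loop
vertex 1.341 1.392 2.09
vertex 2.932 0.915 2.564
vertex 2.502 0.573 1.802
endloop
endfacet
facet normal -0.386 -0.741 0.550
outer loop
vertex 1.769 -0.834 2.847
vertex 1.038 0.327 3.898
vertex 0.608 -0.015 3.136
endloop
endfacet
facet normal 0.801 -0.565 -0.198
outer loop
vertex 2.199 -0.492 3.61
vertex 1.769 -0.834 2.847
vertex 2.932 0.915 2.564
endloop
endfacet
facet normal -0.386 -0.741 0.550
outer loop
vertex 2.199 -0.492 3.61
vertex 1.038 0.327 3.898
vertex 1.769 -0.834 2.847
endloop
endfacet
facet normal -0.801 0.565 0.198
outer loop
vertex 0.608 -0.015 3.136
vertex 1.038 0.327 3.898
vertex 1.341 1.392 2.09
endloop
endfacet
facet normal 0.386 0.741 -0.550
outer loop
vertex 1.771 1.734 2.853
vertex 2.932 0.915 2.564
vertex 1.341 1.392 2.09
endloop
endfacet
facet normal -0.801 0.565 0.198
outer loop
vertex 1.341 1.392 2.09
vertex 1.038 0.327 3.898
vertex 1.771 1.734 2.853
endloop
endfacet
facet normal 0.459 0.364 0.811
outer loop
vertex 1.771 1.734 2.853
vertex 2.199 -0.492 3.61
vertex 2.932 0.915 2.564
endloop
endfacet
facet normal 0.458 0.364 0.811
outer loop
vertex 1.038 0.327 3.898
vertex 2.199 -0.492 3.61
vertex 1.771 1.734 2.853
endloop
endfacet

endsolid


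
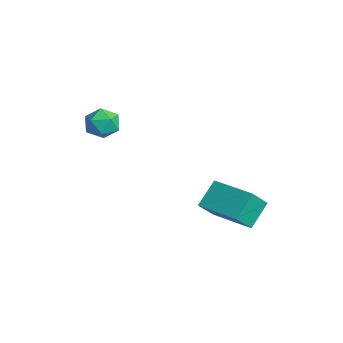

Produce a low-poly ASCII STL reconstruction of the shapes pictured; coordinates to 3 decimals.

solid 
facet normal -0.901 -0.430 -0.048
outer loop
vertex 2.801 1.92 -0.65
vertex 2.27 2.915 0.398
vertex 2.424 2.828 -1.703
endloop
endfacet
facet normal 0.344 -0.646 -0.681
outer loop
vertex 4.39 3.765 -1.598
vertex 2.801 1.92 -0.65
vertex 2.424 2.828 -1.703
endloop
endfacet
facet normal -0.902 -0.429 -0.048
outer loop
vertex 2.424 2.828 -1.703
vertex 2.27 2.915 0.398
vertex 1.894 3.823 -0.654
endloop
endfacet
facet normal -0.262 0.631 -0.731
outer loop
vertex 1.894 3.823 -0.654
vertex 4.39 3.765 -1.598
vertex 2.424 2.828 -1.703
endloop
endfacet
facet normal 0.261 -0.630 0.731
outer loop
vertex 2.801 1.92 -0.65
vertex 4.236 3.852 0.503
vertex 2.27 2.915 0.398
endloop
endfacet
facet normal 0.344 -0.646 -0.681
outer loop
vertex 4.766 2.857 -0.546
vertex 2.801 1.92 -0.65
vertex 4.39 3.765 -1.598
endloop
endfacet
facet normal 0.262 -0.631 0.731
outer loop
vertex 4.766 2.857 -0.546
vertex 4.236 3.852 0.503
vertex 2.801 1.92 -0.65
endloop
endfacet
facet normal -0.344 0.646 0.681
outer loop
vertex 2.27 2.915 0.398
vertex 4.236 3.852 0.503
vertex 1.894 3.823 -0.654
endloop
endfacet
facet normal -0.262 0.630 -0.731
outer loop
vertex 3.859 4.76 -0.55
vertex 4.39 3.765 -1.598
vertex 1.894 3.823 -0.654
endloop
endfacet
facet normal -0.344 0.647 0.681
outer loop
vertex 1.894 3.823 -0.654
vertex 4.236 3.852 0.503
vertex 3.859 4.76 -0.55
endloop
endfacet
facet normal 0.902 0.430 0.049
outer loop
vertex 3.859 4.76 -0.55
vertex 4.766 2.857 -0.546
vertex 4.39 3.765 -1.598
endloop
endfacet
facet normal 0.902 0.430 0.048
outer loop
vertex 4.236 3.852 0.503
vertex 4.766 2.857 -0.546
vertex 3.859 4.76 -0.55
endloop
endfacet
facet normal 0.191 0.480 0.856
outer loop
vertex -1.88 -0.017 3.027
vertex -2.046 -0.785 3.495
vertex -1.199 -0.601 3.203
endloop
endfacet
facet normal 0.568 0.759 0.318
outer loop
vertex -1.88 -0.017 3.027
vertex -1.199 -0.601 3.203
vertex -1.263 -0.208 2.38
endloop
endfacet
facet normal 0.110 0.977 -0.183
outer loop
vertex -1.88 -0.017 3.027
vertex -1.263 -0.208 2.38
vertex -2.149 -0.149 2.163
endloop
endfacet
facet normal -0.551 0.833 0.044
outer loop
vertex -1.88 -0.017 3.027
vertex -2.149 -0.149 2.163
vertex -2.633 -0.506 2.852
endloop
endfacet
facet normal -0.502 0.527 0.686
outer loop
vertex -1.88 -0.017 3.027
vertex -2.633 -0.506 2.852
vertex -2.046 -0.785 3.495
endloop
endfacet
facet normal 0.970 0.239 0.039
outer loop
vertex -1.263 -0.208 2.38
vertex -1.199 -0.601 3.203
vertex -1.047 -1.094 2.448
endloop
endfacet
facet normal 0.359 -0.211 0.909
outer loop
vertex -1.199 -0.601 3.203
vertex -2.046 -0.785 3.495
vertex -1.531 -1.451 3.137
endloop
endfacet
facet normal -0.760 -0.137 0.635
outer loop
vertex -2.046 -0.785 3.495
vertex -2.633 -0.506 2.852
vertex -2.417 -1.392 2.92
endloop
endfacet
facet normal -0.841 0.360 -0.404
outer loop
vertex -2.633 -0.506 2.852
vertex -2.149 -0.149 2.163
vertex -2.481 -0.999 2.097
endloop
endfacet
facet normal 0.229 0.592 -0.773
outer loop
vertex -2.149 -0.149 2.163
vertex -1.263 -0.208 2.38
vertex -1.634 -0.815 1.805
endloop
endfacet
facet normal 0.551 -0.833 -0.044
outer loop
vertex -1.8 -1.583 2.273
vertex -1.047 -1.094 2.448
vertex -1.531 -1.451 3.137
endloop
endfacet
facet normal -0.110 -0.977 0.183
outer loop
vertex -1.8 -1.583 2.273
vertex -1.531 -1.451 3.137
vertex -2.417 -1.392 2.92
endloop
endfacet
facet normal -0.568 -0.759 -0.318
outer loop
vertex -1.8 -1.583 2.273
vertex -2.417 -1.392 2.92
vertex -2.481 -0.999 2.097
endloop
endfacet
facet normal -0.191 -0.480 -0.856
outer loop
vertex -1.8 -1.583 2.273
vertex -2.481 -0.999 2.097
vertex -1.634 -0.815 1.805
endloop
endfacet
facet normal 0.502 -0.527 -0.686
outer loop
vertex -1.8 -1.583 2.273
vertex -1.634 -0.815 1.805
vertex -1.047 -1.094 2.448
endloop
endfacet
facet normal 0.841 -0.360 0.404
outer loop
vertex -1.531 -1.451 3.137
vertex -1.047 -1.094 2.448
vertex -1.199 -0.601 3.203
endloop
endfacet
facet normal -0.229 -0.592 0.773
outer loop
vertex -2.417 -1.392 2.92
vertex -1.531 -1.451 3.137
vertex -2.046 -0.785 3.495
endloop
endfacet
facet normal -0.970 -0.239 -0.039
outer loop
vertex -2.481 -0.999 2.097
vertex -2.417 -1.392 2.92
vertex -2.633 -0.506 2.852
endloop
endfacet
facet normal -0.359 0.211 -0.909
outer loop
vertex -1.634 -0.815 1.805
vertex -2.481 -0.999 2.097
vertex -2.149 -0.149 2.163
endloop
endfacet
facet normal 0.760 0.137 -0.635
outer loop
vertex -1.047 -1.094 2.448
vertex -1.634 -0.815 1.805
vertex -1.263 -0.208 2.38
endloop
endfacet

endsolid


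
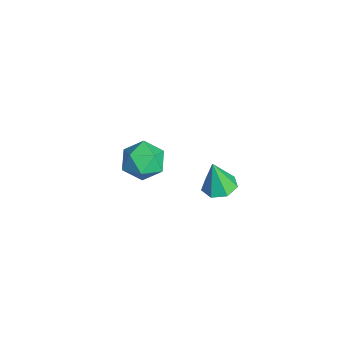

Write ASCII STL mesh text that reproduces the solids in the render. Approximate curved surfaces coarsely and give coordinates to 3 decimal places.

solid 
facet normal 0.066 -0.016 0.998
outer loop
vertex -1.094 -3.383 -2.119
vertex -2.063 -3.66 -2.059
vertex -1.34 -4.362 -2.118
endloop
endfacet
facet normal 0.695 -0.174 0.697
outer loop
vertex -1.094 -3.383 -2.119
vertex -1.34 -4.362 -2.118
vertex -0.626 -4.022 -2.745
endloop
endfacet
facet normal 0.884 0.373 0.280
outer loop
vertex -1.094 -3.383 -2.119
vertex -0.626 -4.022 -2.745
vertex -0.907 -3.11 -3.073
endloop
endfacet
facet normal 0.373 0.870 0.322
outer loop
vertex -1.094 -3.383 -2.119
vertex -0.907 -3.11 -3.073
vertex -1.795 -2.886 -2.649
endloop
endfacet
facet normal -0.133 0.629 0.766
outer loop
vertex -1.094 -3.383 -2.119
vertex -1.795 -2.886 -2.649
vertex -2.063 -3.66 -2.059
endloop
endfacet
facet normal 0.603 -0.746 0.282
outer loop
vertex -0.626 -4.022 -2.745
vertex -1.34 -4.362 -2.118
vertex -1.305 -4.694 -3.071
endloop
endfacet
facet normal -0.414 -0.490 0.767
outer loop
vertex -1.34 -4.362 -2.118
vertex -2.063 -3.66 -2.059
vertex -2.193 -4.47 -2.647
endloop
endfacet
facet normal -0.735 0.553 0.392
outer loop
vertex -2.063 -3.66 -2.059
vertex -1.795 -2.886 -2.649
vertex -2.474 -3.558 -2.975
endloop
endfacet
facet normal 0.082 0.942 -0.325
outer loop
vertex -1.795 -2.886 -2.649
vertex -0.907 -3.11 -3.073
vertex -1.76 -3.218 -3.602
endloop
endfacet
facet normal 0.909 0.139 -0.392
outer loop
vertex -0.907 -3.11 -3.073
vertex -0.626 -4.022 -2.745
vertex -1.037 -3.92 -3.661
endloop
endfacet
facet normal -0.373 -0.870 -0.322
outer loop
vertex -2.006 -4.197 -3.601
vertex -1.305 -4.694 -3.071
vertex -2.193 -4.47 -2.647
endloop
endfacet
facet normal -0.884 -0.373 -0.280
outer loop
vertex -2.006 -4.197 -3.601
vertex -2.193 -4.47 -2.647
vertex -2.474 -3.558 -2.975
endloop
endfacet
facet normal -0.695 0.174 -0.697
outer loop
vertex -2.006 -4.197 -3.601
vertex -2.474 -3.558 -2.975
vertex -1.76 -3.218 -3.602
endloop
endfacet
facet normal -0.066 0.016 -0.998
outer loop
vertex -2.006 -4.197 -3.601
vertex -1.76 -3.218 -3.602
vertex -1.037 -3.92 -3.661
endloop
endfacet
facet normal 0.133 -0.629 -0.766
outer loop
vertex -2.006 -4.197 -3.601
vertex -1.037 -3.92 -3.661
vertex -1.305 -4.694 -3.071
endloop
endfacet
facet normal -0.082 -0.942 0.325
outer loop
vertex -2.193 -4.47 -2.647
vertex -1.305 -4.694 -3.071
vertex -1.34 -4.362 -2.118
endloop
endfacet
facet normal -0.909 -0.139 0.392
outer loop
vertex -2.474 -3.558 -2.975
vertex -2.193 -4.47 -2.647
vertex -2.063 -3.66 -2.059
endloop
endfacet
facet normal -0.603 0.746 -0.282
outer loop
vertex -1.76 -3.218 -3.602
vertex -2.474 -3.558 -2.975
vertex -1.795 -2.886 -2.649
endloop
endfacet
facet normal 0.414 0.490 -0.767
outer loop
vertex -1.037 -3.92 -3.661
vertex -1.76 -3.218 -3.602
vertex -0.907 -3.11 -3.073
endloop
endfacet
facet normal 0.735 -0.553 -0.392
outer loop
vertex -1.305 -4.694 -3.071
vertex -1.037 -3.92 -3.661
vertex -0.626 -4.022 -2.745
endloop
endfacet
facet normal 0.063 0.192 -0.979
outer loop
vertex 4.077 -1.569 0.488
vertex 3.375 -1.715 0.414
vertex 3.69 -1.083 0.558
endloop
endfacet
facet normal 0.686 0.466 0.559
outer loop
vertex 4.077 -1.569 0.488
vertex 3.69 -1.083 0.558
vertex 3.285 -1.985 1.806
endloop
endfacet
facet normal 0.064 0.191 -0.979
outer loop
vertex 3.69 -1.083 0.558
vertex 3.375 -1.715 0.414
vertex 3.066 -1.073 0.519
endloop
endfacet
facet normal -0.023 0.814 0.581
outer loop
vertex 3.69 -1.083 0.558
vertex 3.066 -1.073 0.519
vertex 3.285 -1.985 1.806
endloop
endfacet
facet normal 0.063 0.190 -0.980
outer loop
vertex 3.066 -1.073 0.519
vertex 3.375 -1.715 0.414
vertex 2.676 -1.546 0.402
endloop
endfacet
facet normal -0.734 0.489 0.471
outer loop
vertex 3.066 -1.073 0.519
vertex 2.676 -1.546 0.402
vertex 3.285 -1.985 1.806
endloop
endfacet
facet normal 0.063 0.191 -0.980
outer loop
vertex 2.676 -1.546 0.402
vertex 3.375 -1.715 0.414
vertex 2.812 -2.146 0.294
endloop
endfacet
facet normal -0.912 -0.263 0.313
outer loop
vertex 2.676 -1.546 0.402
vertex 2.812 -2.146 0.294
vertex 3.285 -1.985 1.806
endloop
endfacet
facet normal 0.064 0.190 -0.980
outer loop
vertex 2.812 -2.146 0.294
vertex 3.375 -1.715 0.414
vertex 3.372 -2.422 0.277
endloop
endfacet
facet normal -0.425 -0.876 0.226
outer loop
vertex 2.812 -2.146 0.294
vertex 3.372 -2.422 0.277
vertex 3.285 -1.985 1.806
endloop
endfacet
facet normal 0.065 0.190 -0.980
outer loop
vertex 3.372 -2.422 0.277
vertex 3.375 -1.715 0.414
vertex 3.935 -2.165 0.364
endloop
endfacet
facet normal 0.364 -0.890 0.275
outer loop
vertex 3.372 -2.422 0.277
vertex 3.935 -2.165 0.364
vertex 3.285 -1.985 1.806
endloop
endfacet
facet normal 0.064 0.189 -0.980
outer loop
vertex 3.935 -2.165 0.364
vertex 3.375 -1.715 0.414
vertex 4.077 -1.569 0.488
endloop
endfacet
facet normal 0.858 -0.292 0.423
outer loop
vertex 3.935 -2.165 0.364
vertex 4.077 -1.569 0.488
vertex 3.285 -1.985 1.806
endloop
endfacet

endsolid


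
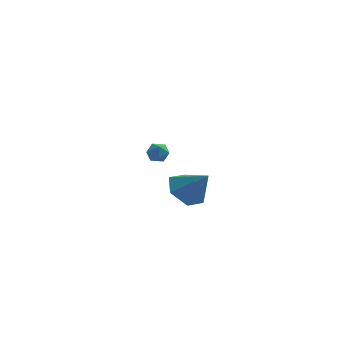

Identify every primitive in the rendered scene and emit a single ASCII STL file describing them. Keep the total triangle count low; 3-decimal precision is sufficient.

solid 
facet normal -0.019 0.793 0.609
outer loop
vertex -1.348 3.375 -0.904
vertex -1.559 3.003 -0.426
vertex -0.929 3.086 -0.514
endloop
endfacet
facet normal 0.491 0.864 0.113
outer loop
vertex -1.348 3.375 -0.904
vertex -0.929 3.086 -0.514
vertex -0.819 3.106 -1.146
endloop
endfacet
facet normal 0.181 0.830 -0.528
outer loop
vertex -1.348 3.375 -0.904
vertex -0.819 3.106 -1.146
vertex -1.38 3.036 -1.448
endloop
endfacet
facet normal -0.520 0.738 -0.429
outer loop
vertex -1.348 3.375 -0.904
vertex -1.38 3.036 -1.448
vertex -1.838 2.972 -1.003
endloop
endfacet
facet normal -0.643 0.715 0.273
outer loop
vertex -1.348 3.375 -0.904
vertex -1.838 2.972 -1.003
vertex -1.559 3.003 -0.426
endloop
endfacet
facet normal 0.935 0.309 0.173
outer loop
vertex -0.819 3.106 -1.146
vertex -0.929 3.086 -0.514
vertex -0.702 2.568 -0.817
endloop
endfacet
facet normal 0.111 0.194 0.975
outer loop
vertex -0.929 3.086 -0.514
vertex -1.559 3.003 -0.426
vertex -1.16 2.504 -0.372
endloop
endfacet
facet normal -0.900 0.068 0.431
outer loop
vertex -1.559 3.003 -0.426
vertex -1.838 2.972 -1.003
vertex -1.721 2.434 -0.674
endloop
endfacet
facet normal -0.701 0.106 -0.706
outer loop
vertex -1.838 2.972 -1.003
vertex -1.38 3.036 -1.448
vertex -1.611 2.454 -1.306
endloop
endfacet
facet normal 0.434 0.253 -0.865
outer loop
vertex -1.38 3.036 -1.448
vertex -0.819 3.106 -1.146
vertex -0.981 2.537 -1.394
endloop
endfacet
facet normal 0.520 -0.738 0.429
outer loop
vertex -1.192 2.165 -0.916
vertex -0.702 2.568 -0.817
vertex -1.16 2.504 -0.372
endloop
endfacet
facet normal -0.181 -0.830 0.528
outer loop
vertex -1.192 2.165 -0.916
vertex -1.16 2.504 -0.372
vertex -1.721 2.434 -0.674
endloop
endfacet
facet normal -0.491 -0.864 -0.113
outer loop
vertex -1.192 2.165 -0.916
vertex -1.721 2.434 -0.674
vertex -1.611 2.454 -1.306
endloop
endfacet
facet normal 0.019 -0.793 -0.609
outer loop
vertex -1.192 2.165 -0.916
vertex -1.611 2.454 -1.306
vertex -0.981 2.537 -1.394
endloop
endfacet
facet normal 0.643 -0.715 -0.273
outer loop
vertex -1.192 2.165 -0.916
vertex -0.981 2.537 -1.394
vertex -0.702 2.568 -0.817
endloop
endfacet
facet normal 0.701 -0.106 0.706
outer loop
vertex -1.16 2.504 -0.372
vertex -0.702 2.568 -0.817
vertex -0.929 3.086 -0.514
endloop
endfacet
facet normal -0.434 -0.253 0.865
outer loop
vertex -1.721 2.434 -0.674
vertex -1.16 2.504 -0.372
vertex -1.559 3.003 -0.426
endloop
endfacet
facet normal -0.935 -0.309 -0.173
outer loop
vertex -1.611 2.454 -1.306
vertex -1.721 2.434 -0.674
vertex -1.838 2.972 -1.003
endloop
endfacet
facet normal -0.111 -0.194 -0.975
outer loop
vertex -0.981 2.537 -1.394
vertex -1.611 2.454 -1.306
vertex -1.38 3.036 -1.448
endloop
endfacet
facet normal 0.900 -0.068 -0.431
outer loop
vertex -0.702 2.568 -0.817
vertex -0.981 2.537 -1.394
vertex -0.819 3.106 -1.146
endloop
endfacet
facet normal -0.609 0.306 -0.732
outer loop
vertex 1.175 -3.631 -0.862
vertex 0.394 -3.476 -0.147
vertex 1.072 -2.682 -0.38
endloop
endfacet
facet normal 0.984 0.153 -0.090
outer loop
vertex 1.175 -3.631 -0.862
vertex 1.072 -2.682 -0.38
vertex 1.406 -3.984 1.067
endloop
endfacet
facet normal -0.609 0.306 -0.732
outer loop
vertex 1.072 -2.682 -0.38
vertex 0.394 -3.476 -0.147
vertex 0.291 -2.527 0.335
endloop
endfacet
facet normal 0.568 0.673 0.474
outer loop
vertex 1.072 -2.682 -0.38
vertex 0.291 -2.527 0.335
vertex 1.406 -3.984 1.067
endloop
endfacet
facet normal -0.609 0.306 -0.732
outer loop
vertex 0.291 -2.527 0.335
vertex 0.394 -3.476 -0.147
vertex -0.387 -3.321 0.568
endloop
endfacet
facet normal -0.119 0.372 0.921
outer loop
vertex 0.291 -2.527 0.335
vertex -0.387 -3.321 0.568
vertex 1.406 -3.984 1.067
endloop
endfacet
facet normal -0.609 0.305 -0.732
outer loop
vertex -0.387 -3.321 0.568
vertex 0.394 -3.476 -0.147
vertex -0.284 -4.271 0.086
endloop
endfacet
facet normal -0.390 -0.450 0.803
outer loop
vertex -0.387 -3.321 0.568
vertex -0.284 -4.271 0.086
vertex 1.406 -3.984 1.067
endloop
endfacet
facet normal -0.610 0.306 -0.731
outer loop
vertex -0.284 -4.271 0.086
vertex 0.394 -3.476 -0.147
vertex 0.497 -4.426 -0.63
endloop
endfacet
facet normal 0.026 -0.971 0.239
outer loop
vertex -0.284 -4.271 0.086
vertex 0.497 -4.426 -0.63
vertex 1.406 -3.984 1.067
endloop
endfacet
facet normal -0.609 0.306 -0.732
outer loop
vertex 0.497 -4.426 -0.63
vertex 0.394 -3.476 -0.147
vertex 1.175 -3.631 -0.862
endloop
endfacet
facet normal 0.713 -0.669 -0.208
outer loop
vertex 0.497 -4.426 -0.63
vertex 1.175 -3.631 -0.862
vertex 1.406 -3.984 1.067
endloop
endfacet

endsolid


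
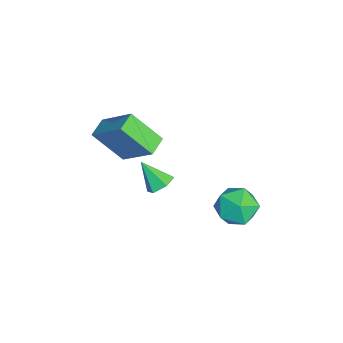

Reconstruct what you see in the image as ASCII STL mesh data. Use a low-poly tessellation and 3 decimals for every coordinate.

solid 
facet normal 0.340 0.566 -0.751
outer loop
vertex -1.735 -1.603 1.33
vertex -2.264 -1.321 1.303
vertex -1.829 -1.11 1.659
endloop
endfacet
facet normal 0.729 -0.278 0.625
outer loop
vertex -1.735 -1.603 1.33
vertex -1.829 -1.11 1.659
vertex -2.696 -2.039 2.257
endloop
endfacet
facet normal 0.340 0.566 -0.751
outer loop
vertex -1.829 -1.11 1.659
vertex -2.264 -1.321 1.303
vertex -2.358 -0.828 1.632
endloop
endfacet
facet normal 0.174 0.413 0.894
outer loop
vertex -1.829 -1.11 1.659
vertex -2.358 -0.828 1.632
vertex -2.696 -2.039 2.257
endloop
endfacet
facet normal 0.340 0.566 -0.751
outer loop
vertex -2.358 -0.828 1.632
vertex -2.264 -1.321 1.303
vertex -2.793 -1.039 1.276
endloop
endfacet
facet normal -0.684 0.476 0.553
outer loop
vertex -2.358 -0.828 1.632
vertex -2.793 -1.039 1.276
vertex -2.696 -2.039 2.257
endloop
endfacet
facet normal 0.340 0.566 -0.751
outer loop
vertex -2.793 -1.039 1.276
vertex -2.264 -1.321 1.303
vertex -2.699 -1.532 0.947
endloop
endfacet
facet normal -0.987 -0.151 -0.056
outer loop
vertex -2.793 -1.039 1.276
vertex -2.699 -1.532 0.947
vertex -2.696 -2.039 2.257
endloop
endfacet
facet normal 0.340 0.566 -0.751
outer loop
vertex -2.699 -1.532 0.947
vertex -2.264 -1.321 1.303
vertex -2.17 -1.814 0.974
endloop
endfacet
facet normal -0.432 -0.841 -0.325
outer loop
vertex -2.699 -1.532 0.947
vertex -2.17 -1.814 0.974
vertex -2.696 -2.039 2.257
endloop
endfacet
facet normal 0.340 0.566 -0.751
outer loop
vertex -2.17 -1.814 0.974
vertex -2.264 -1.321 1.303
vertex -1.735 -1.603 1.33
endloop
endfacet
facet normal 0.426 -0.905 0.016
outer loop
vertex -2.17 -1.814 0.974
vertex -1.735 -1.603 1.33
vertex -2.696 -2.039 2.257
endloop
endfacet
facet normal 0.145 -0.107 0.984
outer loop
vertex -2.659 1.776 0.57
vertex -2.395 0.867 0.432
vertex -1.74 1.564 0.411
endloop
endfacet
facet normal 0.266 0.566 0.780
outer loop
vertex -2.659 1.776 0.57
vertex -1.74 1.564 0.411
vertex -2.135 2.328 -0.009
endloop
endfacet
facet normal -0.330 0.814 0.477
outer loop
vertex -2.659 1.776 0.57
vertex -2.135 2.328 -0.009
vertex -3.034 2.103 -0.247
endloop
endfacet
facet normal -0.819 0.294 0.493
outer loop
vertex -2.659 1.776 0.57
vertex -3.034 2.103 -0.247
vertex -3.194 1.2 0.025
endloop
endfacet
facet normal -0.525 -0.275 0.806
outer loop
vertex -2.659 1.776 0.57
vertex -3.194 1.2 0.025
vertex -2.395 0.867 0.432
endloop
endfacet
facet normal 0.779 0.559 0.285
outer loop
vertex -2.135 2.328 -0.009
vertex -1.74 1.564 0.411
vertex -1.546 1.76 -0.505
endloop
endfacet
facet normal 0.585 -0.531 0.614
outer loop
vertex -1.74 1.564 0.411
vertex -2.395 0.867 0.432
vertex -1.706 0.857 -0.233
endloop
endfacet
facet normal -0.500 -0.803 0.325
outer loop
vertex -2.395 0.867 0.432
vertex -3.194 1.2 0.025
vertex -2.605 0.632 -0.471
endloop
endfacet
facet normal -0.976 0.118 -0.181
outer loop
vertex -3.194 1.2 0.025
vertex -3.034 2.103 -0.247
vertex -3.0 1.396 -0.891
endloop
endfacet
facet normal -0.186 0.961 -0.207
outer loop
vertex -3.034 2.103 -0.247
vertex -2.135 2.328 -0.009
vertex -2.345 2.093 -0.912
endloop
endfacet
facet normal 0.819 -0.294 -0.493
outer loop
vertex -2.081 1.184 -1.05
vertex -1.546 1.76 -0.505
vertex -1.706 0.857 -0.233
endloop
endfacet
facet normal 0.330 -0.814 -0.477
outer loop
vertex -2.081 1.184 -1.05
vertex -1.706 0.857 -0.233
vertex -2.605 0.632 -0.471
endloop
endfacet
facet normal -0.266 -0.566 -0.780
outer loop
vertex -2.081 1.184 -1.05
vertex -2.605 0.632 -0.471
vertex -3.0 1.396 -0.891
endloop
endfacet
facet normal -0.145 0.107 -0.984
outer loop
vertex -2.081 1.184 -1.05
vertex -3.0 1.396 -0.891
vertex -2.345 2.093 -0.912
endloop
endfacet
facet normal 0.525 0.275 -0.806
outer loop
vertex -2.081 1.184 -1.05
vertex -2.345 2.093 -0.912
vertex -1.546 1.76 -0.505
endloop
endfacet
facet normal 0.976 -0.118 0.181
outer loop
vertex -1.706 0.857 -0.233
vertex -1.546 1.76 -0.505
vertex -1.74 1.564 0.411
endloop
endfacet
facet normal 0.186 -0.961 0.207
outer loop
vertex -2.605 0.632 -0.471
vertex -1.706 0.857 -0.233
vertex -2.395 0.867 0.432
endloop
endfacet
facet normal -0.779 -0.559 -0.285
outer loop
vertex -3.0 1.396 -0.891
vertex -2.605 0.632 -0.471
vertex -3.194 1.2 0.025
endloop
endfacet
facet normal -0.585 0.531 -0.614
outer loop
vertex -2.345 2.093 -0.912
vertex -3.0 1.396 -0.891
vertex -3.034 2.103 -0.247
endloop
endfacet
facet normal 0.500 0.803 -0.325
outer loop
vertex -1.546 1.76 -0.505
vertex -2.345 2.093 -0.912
vertex -2.135 2.328 -0.009
endloop
endfacet
facet normal -0.869 0.447 0.213
outer loop
vertex -3.406 -2.365 4.462
vertex -3.127 -1.23 3.215
vertex -4.252 -3.45 3.286
endloop
endfacet
facet normal -0.163 -0.664 0.730
outer loop
vertex -3.513 -3.83 3.105
vertex -3.406 -2.365 4.462
vertex -4.252 -3.45 3.286
endloop
endfacet
facet normal -0.869 0.447 0.212
outer loop
vertex -4.252 -3.45 3.286
vertex -3.127 -1.23 3.215
vertex -3.973 -2.315 2.038
endloop
endfacet
facet normal -0.467 -0.600 -0.650
outer loop
vertex -3.973 -2.315 2.038
vertex -3.513 -3.83 3.105
vertex -4.252 -3.45 3.286
endloop
endfacet
facet normal 0.467 0.599 0.650
outer loop
vertex -3.406 -2.365 4.462
vertex -2.388 -1.61 3.034
vertex -3.127 -1.23 3.215
endloop
endfacet
facet normal -0.164 -0.664 0.730
outer loop
vertex -2.667 -2.745 4.282
vertex -3.406 -2.365 4.462
vertex -3.513 -3.83 3.105
endloop
endfacet
facet normal 0.467 0.600 0.650
outer loop
vertex -2.667 -2.745 4.282
vertex -2.388 -1.61 3.034
vertex -3.406 -2.365 4.462
endloop
endfacet
facet normal 0.163 0.664 -0.729
outer loop
vertex -3.127 -1.23 3.215
vertex -2.388 -1.61 3.034
vertex -3.973 -2.315 2.038
endloop
endfacet
facet normal -0.467 -0.600 -0.650
outer loop
vertex -3.234 -2.695 1.858
vertex -3.513 -3.83 3.105
vertex -3.973 -2.315 2.038
endloop
endfacet
facet normal 0.163 0.664 -0.730
outer loop
vertex -3.973 -2.315 2.038
vertex -2.388 -1.61 3.034
vertex -3.234 -2.695 1.858
endloop
endfacet
facet normal 0.869 -0.447 -0.212
outer loop
vertex -3.234 -2.695 1.858
vertex -2.667 -2.745 4.282
vertex -3.513 -3.83 3.105
endloop
endfacet
facet normal 0.869 -0.447 -0.212
outer loop
vertex -2.388 -1.61 3.034
vertex -2.667 -2.745 4.282
vertex -3.234 -2.695 1.858
endloop
endfacet

endsolid


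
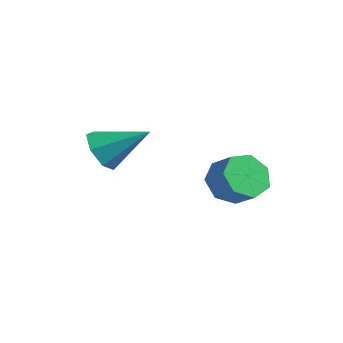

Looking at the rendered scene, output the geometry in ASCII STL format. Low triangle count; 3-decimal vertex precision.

solid 
facet normal -0.844 -0.063 -0.533
outer loop
vertex 0.475 2.009 -4.758
vertex -0.019 2.097 -3.987
vertex 0.288 2.757 -4.551
endloop
endfacet
facet normal 0.483 0.344 -0.805
outer loop
vertex 0.475 2.009 -4.758
vertex 0.288 2.757 -4.551
vertex 1.353 2.074 -4.204
endloop
endfacet
facet normal 0.483 0.345 -0.805
outer loop
vertex 1.353 2.074 -4.204
vertex 0.288 2.757 -4.551
vertex 1.166 2.822 -3.996
endloop
endfacet
facet normal 0.844 0.063 0.533
outer loop
vertex 1.353 2.074 -4.204
vertex 1.166 2.822 -3.996
vertex 0.859 2.163 -3.433
endloop
endfacet
facet normal -0.844 -0.063 -0.533
outer loop
vertex 0.288 2.757 -4.551
vertex -0.019 2.097 -3.987
vertex -0.13 3.008 -3.919
endloop
endfacet
facet normal 0.118 0.947 -0.298
outer loop
vertex 0.288 2.757 -4.551
vertex -0.13 3.008 -3.919
vertex 1.166 2.822 -3.996
endloop
endfacet
facet normal 0.118 0.947 -0.298
outer loop
vertex 1.166 2.822 -3.996
vertex -0.13 3.008 -3.919
vertex 0.747 3.073 -3.364
endloop
endfacet
facet normal 0.843 0.063 0.534
outer loop
vertex 1.166 2.822 -3.996
vertex 0.747 3.073 -3.364
vertex 0.859 2.163 -3.433
endloop
endfacet
facet normal -0.844 -0.063 -0.532
outer loop
vertex -0.13 3.008 -3.919
vertex -0.019 2.097 -3.987
vertex -0.464 2.573 -3.338
endloop
endfacet
facet normal -0.336 0.836 0.433
outer loop
vertex -0.13 3.008 -3.919
vertex -0.464 2.573 -3.338
vertex 0.747 3.073 -3.364
endloop
endfacet
facet normal -0.336 0.837 0.432
outer loop
vertex 0.747 3.073 -3.364
vertex -0.464 2.573 -3.338
vertex 0.413 2.639 -2.784
endloop
endfacet
facet normal 0.844 0.063 0.533
outer loop
vertex 0.747 3.073 -3.364
vertex 0.413 2.639 -2.784
vertex 0.859 2.163 -3.433
endloop
endfacet
facet normal -0.844 -0.062 -0.533
outer loop
vertex -0.464 2.573 -3.338
vertex -0.019 2.097 -3.987
vertex -0.463 1.78 -3.247
endloop
endfacet
facet normal -0.537 0.096 0.838
outer loop
vertex -0.464 2.573 -3.338
vertex -0.463 1.78 -3.247
vertex 0.413 2.639 -2.784
endloop
endfacet
facet normal -0.537 0.097 0.838
outer loop
vertex 0.413 2.639 -2.784
vertex -0.463 1.78 -3.247
vertex 0.414 1.846 -2.692
endloop
endfacet
facet normal 0.843 0.063 0.533
outer loop
vertex 0.413 2.639 -2.784
vertex 0.414 1.846 -2.692
vertex 0.859 2.163 -3.433
endloop
endfacet
facet normal -0.844 -0.063 -0.533
outer loop
vertex -0.463 1.78 -3.247
vertex -0.019 2.097 -3.987
vertex -0.127 1.226 -3.713
endloop
endfacet
facet normal -0.333 -0.717 0.612
outer loop
vertex -0.463 1.78 -3.247
vertex -0.127 1.226 -3.713
vertex 0.414 1.846 -2.692
endloop
endfacet
facet normal -0.334 -0.716 0.612
outer loop
vertex 0.414 1.846 -2.692
vertex -0.127 1.226 -3.713
vertex 0.75 1.291 -3.158
endloop
endfacet
facet normal 0.844 0.063 0.533
outer loop
vertex 0.414 1.846 -2.692
vertex 0.75 1.291 -3.158
vertex 0.859 2.163 -3.433
endloop
endfacet
facet normal -0.844 -0.063 -0.533
outer loop
vertex -0.127 1.226 -3.713
vertex -0.019 2.097 -3.987
vertex 0.29 1.328 -4.386
endloop
endfacet
facet normal 0.121 -0.990 -0.075
outer loop
vertex -0.127 1.226 -3.713
vertex 0.29 1.328 -4.386
vertex 0.75 1.291 -3.158
endloop
endfacet
facet normal 0.121 -0.990 -0.075
outer loop
vertex 0.75 1.291 -3.158
vertex 0.29 1.328 -4.386
vertex 1.168 1.393 -3.831
endloop
endfacet
facet normal 0.844 0.063 0.533
outer loop
vertex 0.75 1.291 -3.158
vertex 1.168 1.393 -3.831
vertex 0.859 2.163 -3.433
endloop
endfacet
facet normal -0.844 -0.062 -0.533
outer loop
vertex 0.29 1.328 -4.386
vertex -0.019 2.097 -3.987
vertex 0.475 2.009 -4.758
endloop
endfacet
facet normal 0.484 -0.517 -0.706
outer loop
vertex 0.29 1.328 -4.386
vertex 0.475 2.009 -4.758
vertex 1.168 1.393 -3.831
endloop
endfacet
facet normal 0.484 -0.518 -0.706
outer loop
vertex 1.168 1.393 -3.831
vertex 0.475 2.009 -4.758
vertex 1.353 2.074 -4.204
endloop
endfacet
facet normal 0.844 0.063 0.533
outer loop
vertex 1.168 1.393 -3.831
vertex 1.353 2.074 -4.204
vertex 0.859 2.163 -3.433
endloop
endfacet
facet normal -0.608 -0.617 -0.500
outer loop
vertex -1.439 -1.324 -3.103
vertex -1.873 -1.492 -2.368
vertex -2.024 -0.868 -2.955
endloop
endfacet
facet normal 0.410 0.711 -0.572
outer loop
vertex -1.439 -1.324 -3.103
vertex -2.024 -0.868 -2.955
vertex -0.787 -0.388 -1.472
endloop
endfacet
facet normal -0.606 -0.618 -0.501
outer loop
vertex -2.024 -0.868 -2.955
vertex -1.873 -1.492 -2.368
vertex -2.495 -0.883 -2.366
endloop
endfacet
facet normal -0.207 0.968 -0.141
outer loop
vertex -2.024 -0.868 -2.955
vertex -2.495 -0.883 -2.366
vertex -0.787 -0.388 -1.472
endloop
endfacet
facet normal -0.607 -0.618 -0.500
outer loop
vertex -2.495 -0.883 -2.366
vertex -1.873 -1.492 -2.368
vertex -2.498 -1.357 -1.777
endloop
endfacet
facet normal -0.484 0.683 0.547
outer loop
vertex -2.495 -0.883 -2.366
vertex -2.498 -1.357 -1.777
vertex -0.787 -0.388 -1.472
endloop
endfacet
facet normal -0.607 -0.617 -0.501
outer loop
vertex -2.498 -1.357 -1.777
vertex -1.873 -1.492 -2.368
vertex -2.031 -1.932 -1.634
endloop
endfacet
facet normal -0.213 0.069 0.975
outer loop
vertex -2.498 -1.357 -1.777
vertex -2.031 -1.932 -1.634
vertex -0.787 -0.388 -1.472
endloop
endfacet
facet normal -0.607 -0.617 -0.501
outer loop
vertex -2.031 -1.932 -1.634
vertex -1.873 -1.492 -2.368
vertex -1.445 -2.177 -2.043
endloop
endfacet
facet normal 0.401 -0.409 0.820
outer loop
vertex -2.031 -1.932 -1.634
vertex -1.445 -2.177 -2.043
vertex -0.787 -0.388 -1.472
endloop
endfacet
facet normal -0.608 -0.617 -0.500
outer loop
vertex -1.445 -2.177 -2.043
vertex -1.873 -1.492 -2.368
vertex -1.182 -1.906 -2.697
endloop
endfacet
facet normal 0.898 -0.393 0.198
outer loop
vertex -1.445 -2.177 -2.043
vertex -1.182 -1.906 -2.697
vertex -0.787 -0.388 -1.472
endloop
endfacet
facet normal -0.608 -0.617 -0.500
outer loop
vertex -1.182 -1.906 -2.697
vertex -1.873 -1.492 -2.368
vertex -1.439 -1.324 -3.103
endloop
endfacet
facet normal 0.901 0.105 -0.420
outer loop
vertex -1.182 -1.906 -2.697
vertex -1.439 -1.324 -3.103
vertex -0.787 -0.388 -1.472
endloop
endfacet

endsolid
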